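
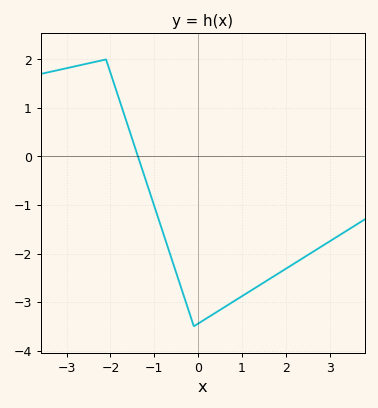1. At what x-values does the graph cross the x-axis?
-1.37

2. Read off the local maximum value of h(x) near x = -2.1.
2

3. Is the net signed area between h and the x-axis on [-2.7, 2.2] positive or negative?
negative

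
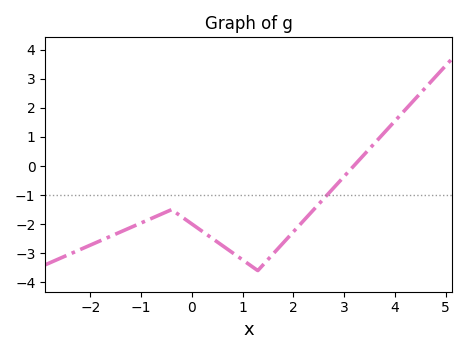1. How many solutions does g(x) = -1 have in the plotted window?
1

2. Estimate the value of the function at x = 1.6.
-3.03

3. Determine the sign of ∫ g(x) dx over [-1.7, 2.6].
negative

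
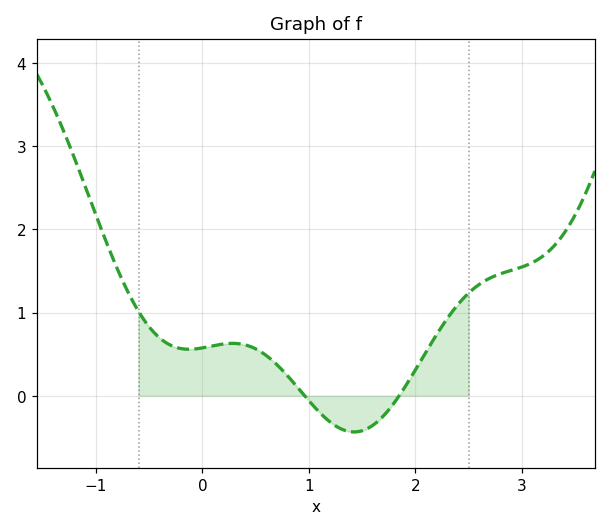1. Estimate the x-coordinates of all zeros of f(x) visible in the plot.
0.96, 1.85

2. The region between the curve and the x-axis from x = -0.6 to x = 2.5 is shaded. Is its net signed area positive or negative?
positive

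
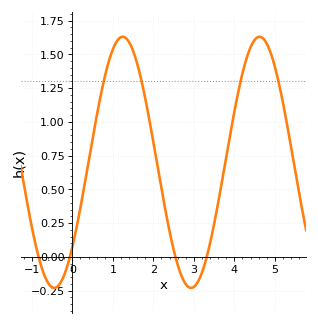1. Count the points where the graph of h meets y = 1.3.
4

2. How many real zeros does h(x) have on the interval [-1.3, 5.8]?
4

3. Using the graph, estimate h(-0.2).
-0.134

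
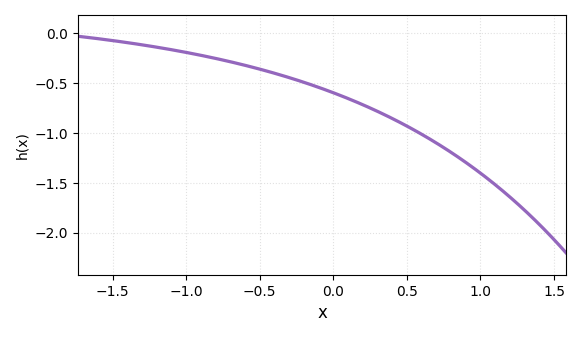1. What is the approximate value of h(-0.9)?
-0.225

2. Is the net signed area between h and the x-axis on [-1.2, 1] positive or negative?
negative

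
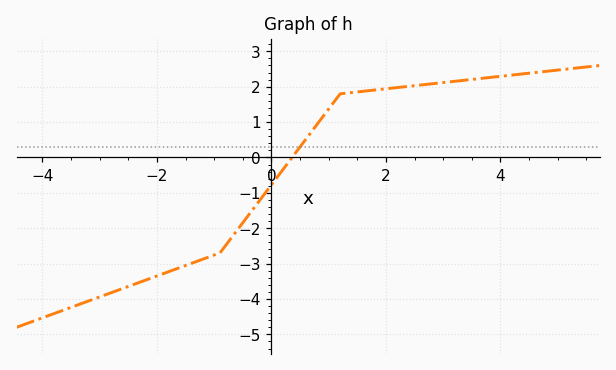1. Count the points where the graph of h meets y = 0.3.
1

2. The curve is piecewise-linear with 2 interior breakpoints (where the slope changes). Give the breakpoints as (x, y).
(-0.9, -2.7); (1.2, 1.8)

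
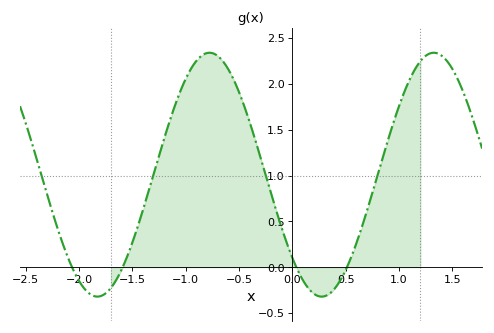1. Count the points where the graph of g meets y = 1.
4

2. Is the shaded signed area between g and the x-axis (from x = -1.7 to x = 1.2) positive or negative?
positive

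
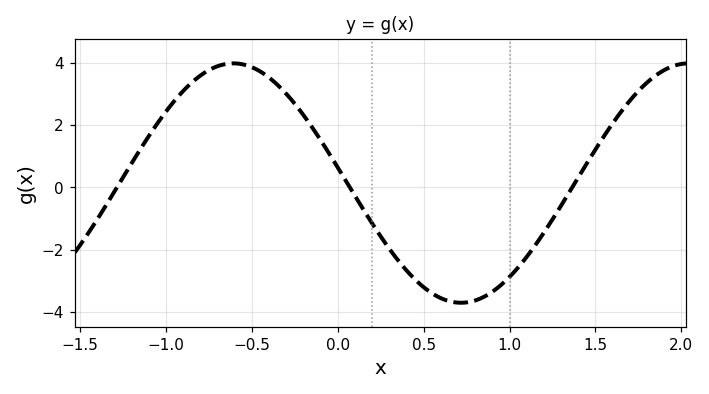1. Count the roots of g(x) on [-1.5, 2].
3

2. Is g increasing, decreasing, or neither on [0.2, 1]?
neither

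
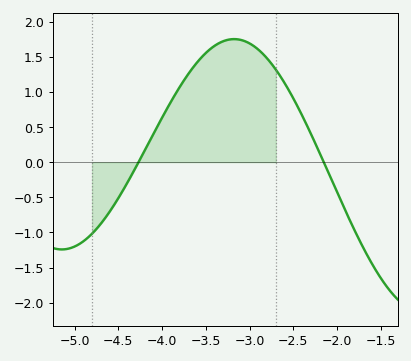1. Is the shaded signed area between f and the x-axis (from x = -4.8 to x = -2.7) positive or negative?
positive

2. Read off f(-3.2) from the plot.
1.75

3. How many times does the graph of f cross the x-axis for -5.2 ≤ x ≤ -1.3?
2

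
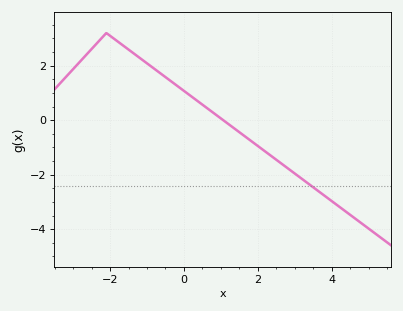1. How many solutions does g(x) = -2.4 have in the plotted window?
1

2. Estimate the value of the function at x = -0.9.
2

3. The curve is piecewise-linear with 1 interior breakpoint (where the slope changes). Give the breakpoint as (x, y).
(-2.1, 3.2)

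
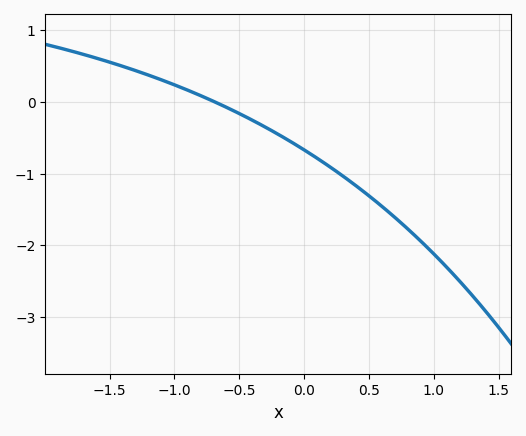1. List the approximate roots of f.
-0.69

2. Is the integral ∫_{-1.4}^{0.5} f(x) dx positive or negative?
negative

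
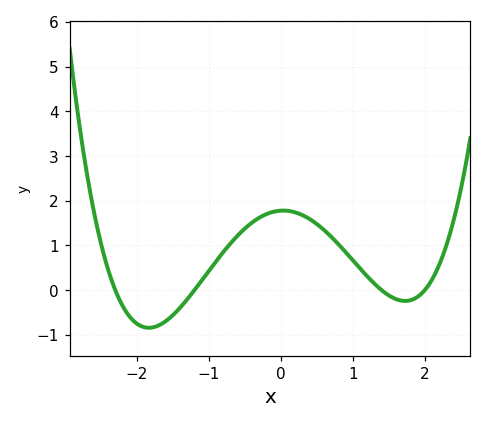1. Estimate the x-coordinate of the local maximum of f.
0.034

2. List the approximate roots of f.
-2.3, -1.2, 1.4, 2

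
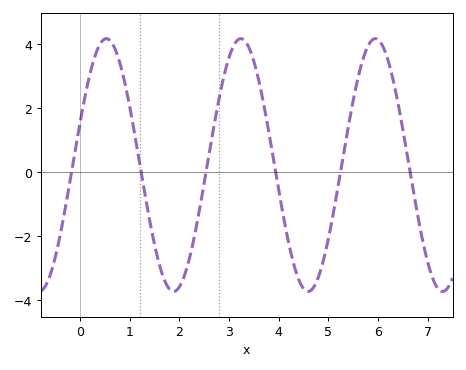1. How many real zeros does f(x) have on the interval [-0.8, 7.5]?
6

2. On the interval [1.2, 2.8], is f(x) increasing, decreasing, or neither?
neither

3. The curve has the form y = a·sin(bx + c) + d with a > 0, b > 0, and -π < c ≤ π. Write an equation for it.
y = 3.95sin(2.32x + 0.34) + 0.23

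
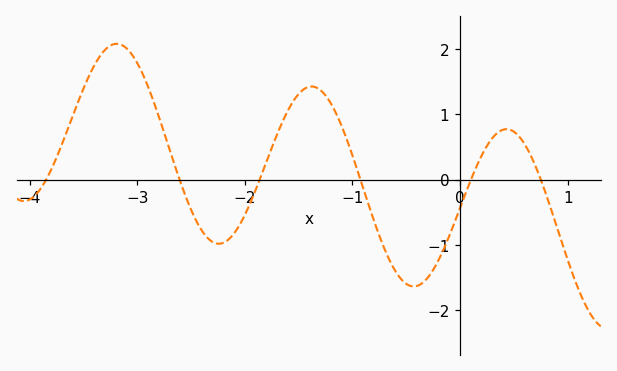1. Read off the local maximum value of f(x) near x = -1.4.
1.42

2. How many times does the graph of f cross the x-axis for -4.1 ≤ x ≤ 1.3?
6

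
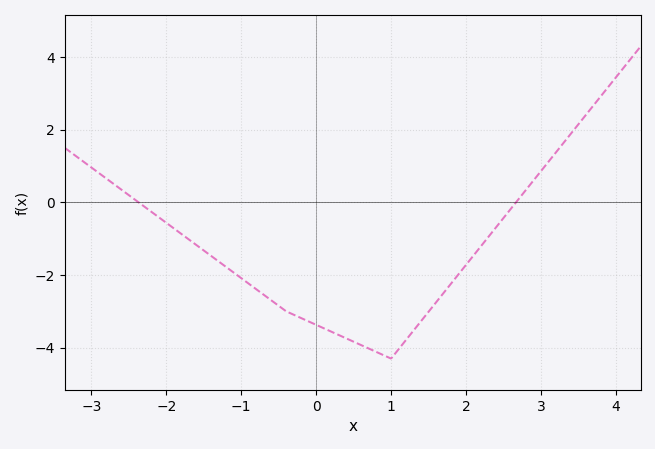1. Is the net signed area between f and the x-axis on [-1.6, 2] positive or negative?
negative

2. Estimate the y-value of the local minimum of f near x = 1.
-4.3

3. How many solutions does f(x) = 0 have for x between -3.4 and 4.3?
2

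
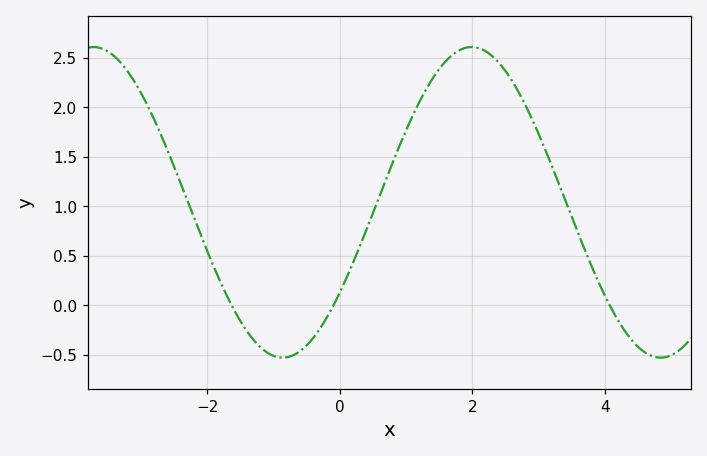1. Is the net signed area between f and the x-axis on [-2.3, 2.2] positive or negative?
positive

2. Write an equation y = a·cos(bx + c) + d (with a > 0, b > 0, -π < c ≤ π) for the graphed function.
y = 1.57cos(1.1x - 2.2) + 1.04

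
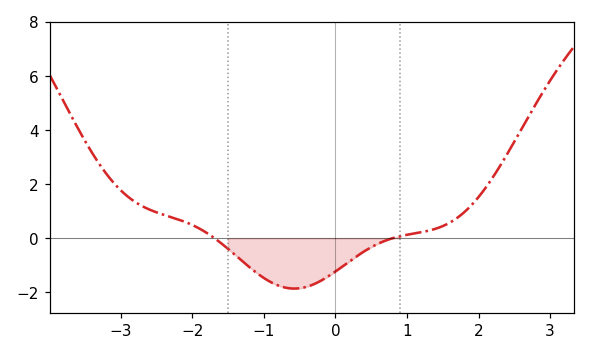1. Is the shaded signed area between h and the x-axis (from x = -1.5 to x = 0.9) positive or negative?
negative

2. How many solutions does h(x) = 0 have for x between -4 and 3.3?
2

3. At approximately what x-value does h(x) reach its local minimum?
-0.6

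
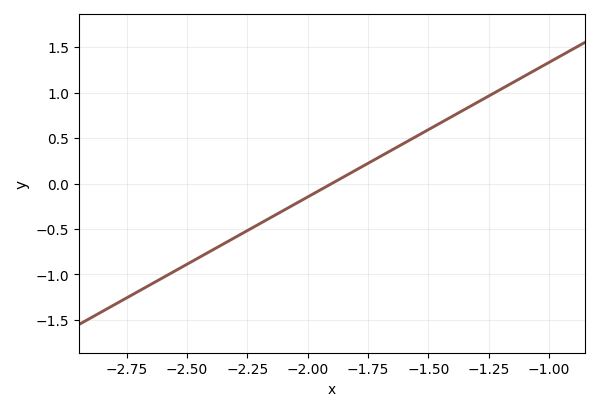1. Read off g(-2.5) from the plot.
-0.9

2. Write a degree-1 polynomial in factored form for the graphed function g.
y = 1.48(x + 1.9)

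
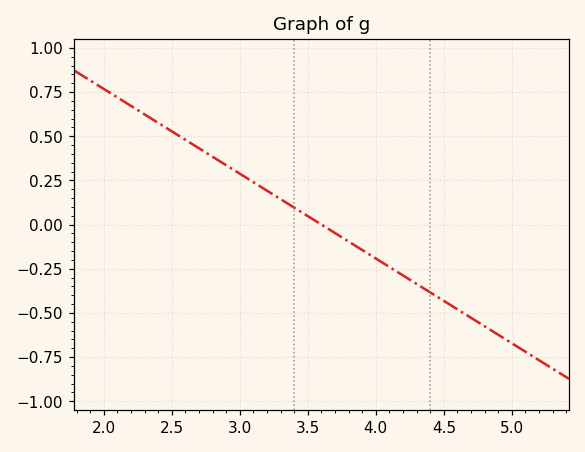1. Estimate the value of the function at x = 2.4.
0.58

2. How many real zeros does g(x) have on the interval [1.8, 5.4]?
1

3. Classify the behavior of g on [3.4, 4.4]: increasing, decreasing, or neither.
decreasing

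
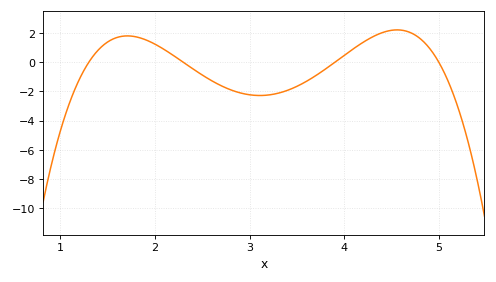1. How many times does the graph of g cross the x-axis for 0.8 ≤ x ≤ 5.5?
4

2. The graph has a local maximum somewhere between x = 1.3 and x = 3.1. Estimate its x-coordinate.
1.7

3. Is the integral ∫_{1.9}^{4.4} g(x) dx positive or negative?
negative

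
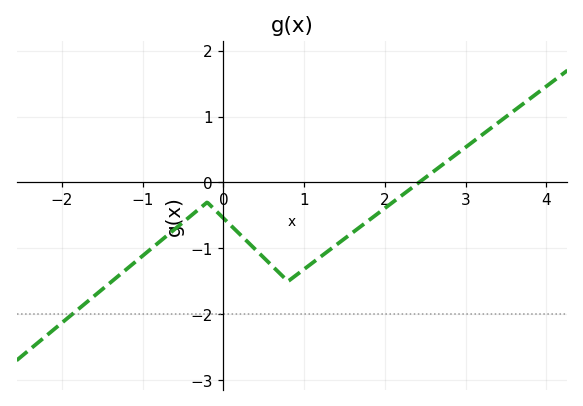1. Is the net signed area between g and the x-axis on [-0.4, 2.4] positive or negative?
negative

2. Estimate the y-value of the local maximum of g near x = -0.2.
-0.301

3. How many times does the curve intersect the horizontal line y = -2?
1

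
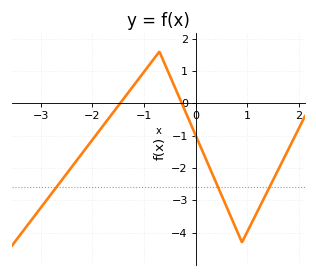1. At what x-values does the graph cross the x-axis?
-1.46, -0.266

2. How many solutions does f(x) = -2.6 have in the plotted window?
3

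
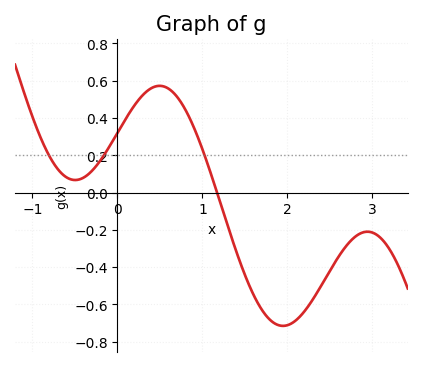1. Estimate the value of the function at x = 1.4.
-0.32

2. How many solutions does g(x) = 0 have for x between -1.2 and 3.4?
1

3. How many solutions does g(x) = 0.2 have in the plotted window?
3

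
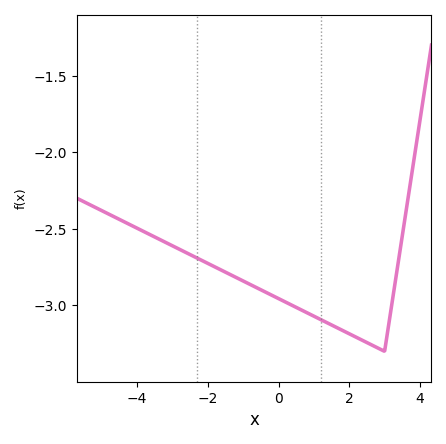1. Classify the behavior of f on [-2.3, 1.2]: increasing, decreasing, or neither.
decreasing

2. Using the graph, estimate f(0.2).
-2.98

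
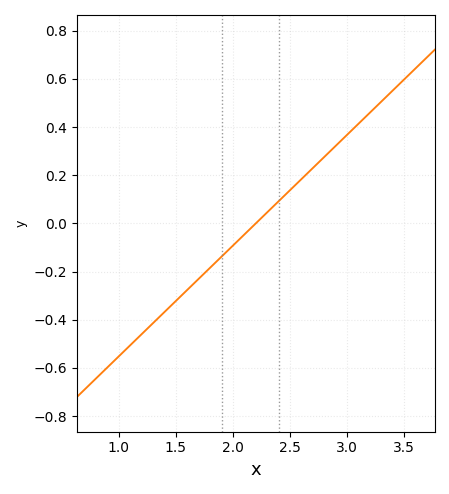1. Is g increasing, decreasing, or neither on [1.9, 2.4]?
increasing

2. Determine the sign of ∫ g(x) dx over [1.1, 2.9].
negative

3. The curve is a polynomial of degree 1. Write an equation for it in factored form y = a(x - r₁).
y = 0.46(x - 2.2)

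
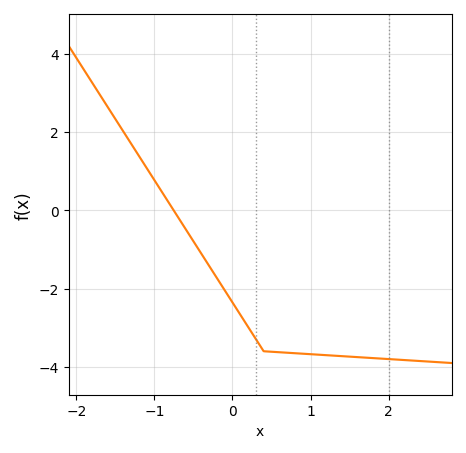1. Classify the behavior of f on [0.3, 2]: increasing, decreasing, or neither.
decreasing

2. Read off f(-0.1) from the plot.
-2.04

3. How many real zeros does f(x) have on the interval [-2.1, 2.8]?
1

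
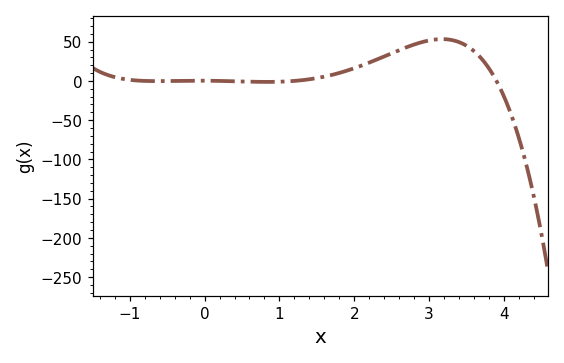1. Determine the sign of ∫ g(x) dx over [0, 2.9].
positive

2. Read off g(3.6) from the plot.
37.9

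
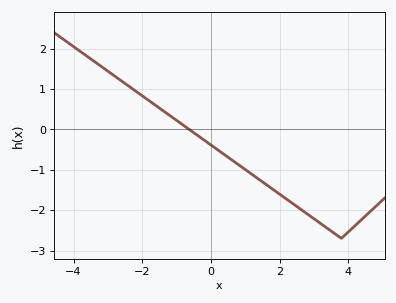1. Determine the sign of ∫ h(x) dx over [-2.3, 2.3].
negative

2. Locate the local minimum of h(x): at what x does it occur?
3.8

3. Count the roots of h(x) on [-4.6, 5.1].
1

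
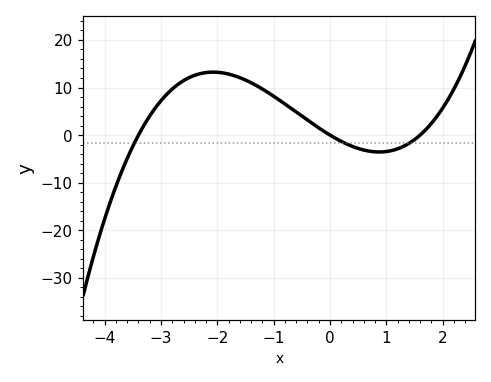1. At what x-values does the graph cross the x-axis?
-3.4, 0, 1.6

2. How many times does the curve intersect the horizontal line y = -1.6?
3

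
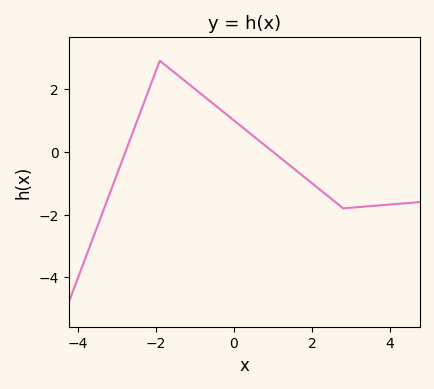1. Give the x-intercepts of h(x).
-2.8, 1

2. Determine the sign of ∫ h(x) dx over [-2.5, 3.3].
positive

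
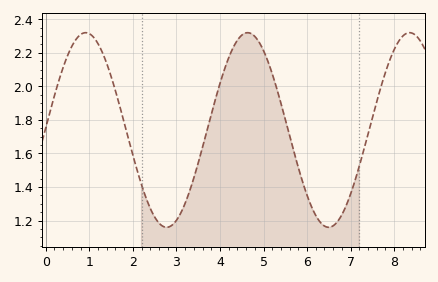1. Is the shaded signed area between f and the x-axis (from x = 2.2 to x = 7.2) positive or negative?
positive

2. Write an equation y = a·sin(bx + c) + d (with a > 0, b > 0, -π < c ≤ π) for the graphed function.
y = 0.58sin(1.7x + 0.02) + 1.74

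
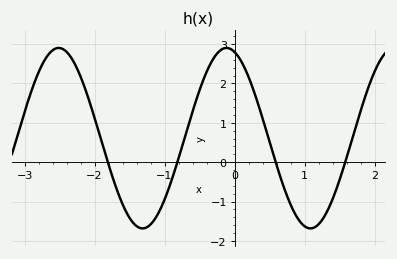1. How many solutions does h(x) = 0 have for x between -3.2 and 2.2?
4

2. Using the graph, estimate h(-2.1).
1.7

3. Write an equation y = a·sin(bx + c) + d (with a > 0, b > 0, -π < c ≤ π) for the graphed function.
y = 2.29sin(2.6x + 1.9) + 0.61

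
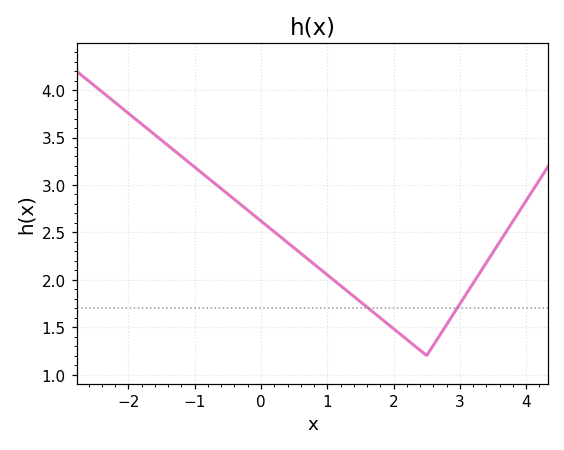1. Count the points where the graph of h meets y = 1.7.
2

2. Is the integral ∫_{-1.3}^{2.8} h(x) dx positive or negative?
positive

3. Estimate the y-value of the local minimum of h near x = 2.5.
1.2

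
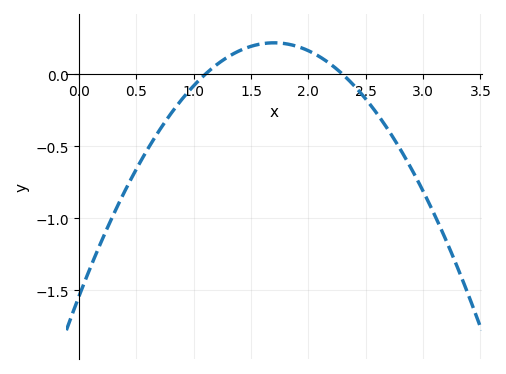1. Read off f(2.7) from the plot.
-0.4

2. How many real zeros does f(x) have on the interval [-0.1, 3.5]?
2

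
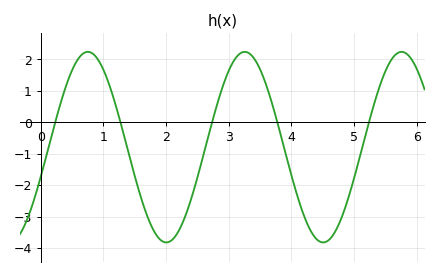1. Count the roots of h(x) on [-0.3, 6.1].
5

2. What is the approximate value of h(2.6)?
-1.03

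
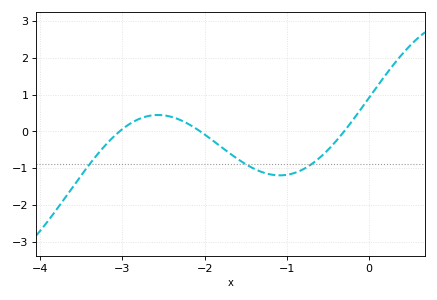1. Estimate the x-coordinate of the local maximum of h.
-2.6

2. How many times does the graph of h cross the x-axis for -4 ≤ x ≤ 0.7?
3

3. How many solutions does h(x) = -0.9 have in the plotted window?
3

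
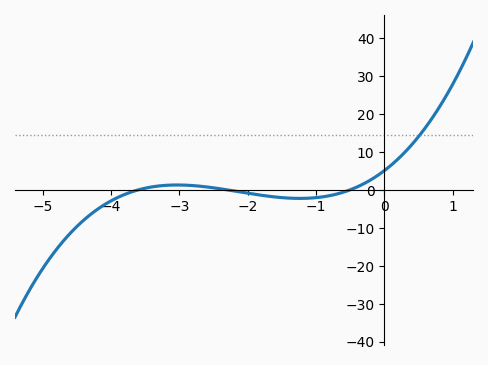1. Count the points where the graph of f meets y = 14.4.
1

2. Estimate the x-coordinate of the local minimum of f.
-1.23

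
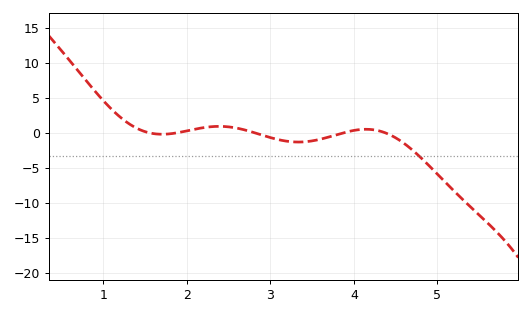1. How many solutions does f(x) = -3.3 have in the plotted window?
1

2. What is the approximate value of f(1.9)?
0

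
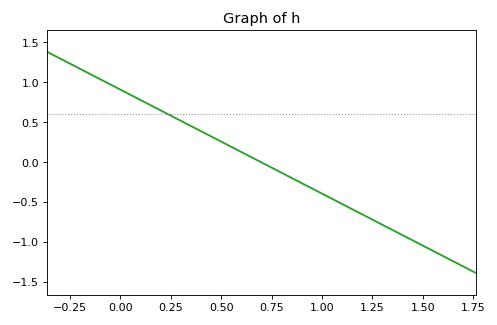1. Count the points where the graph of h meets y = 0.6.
1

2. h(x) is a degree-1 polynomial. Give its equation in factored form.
y = -1.3(x - 0.7)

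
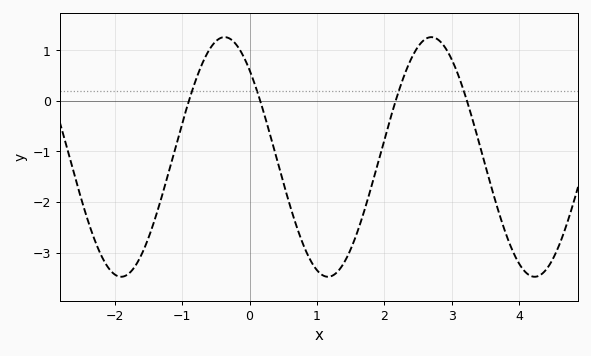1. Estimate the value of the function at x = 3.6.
-1.8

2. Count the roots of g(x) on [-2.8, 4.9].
4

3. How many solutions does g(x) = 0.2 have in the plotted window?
4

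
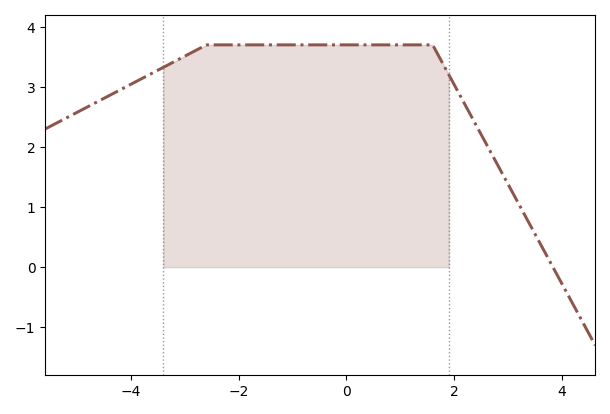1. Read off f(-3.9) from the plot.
3.1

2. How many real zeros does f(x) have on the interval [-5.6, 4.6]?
1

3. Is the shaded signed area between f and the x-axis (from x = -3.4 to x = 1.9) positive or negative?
positive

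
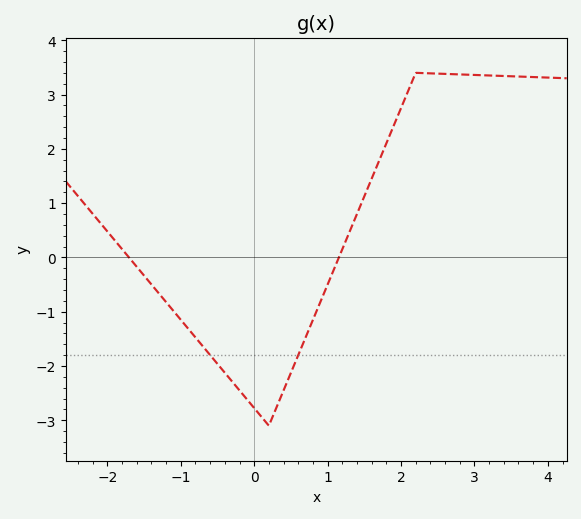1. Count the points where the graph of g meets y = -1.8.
2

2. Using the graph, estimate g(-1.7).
0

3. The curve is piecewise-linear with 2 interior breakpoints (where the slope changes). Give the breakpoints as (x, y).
(0.2, -3.1); (2.2, 3.4)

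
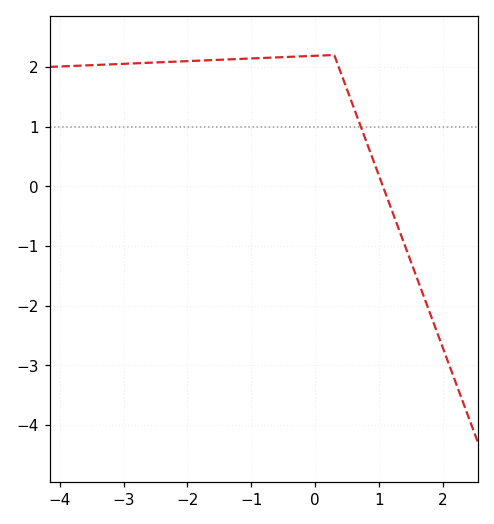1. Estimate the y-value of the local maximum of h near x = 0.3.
2.2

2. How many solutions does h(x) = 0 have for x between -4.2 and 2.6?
1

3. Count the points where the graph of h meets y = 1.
1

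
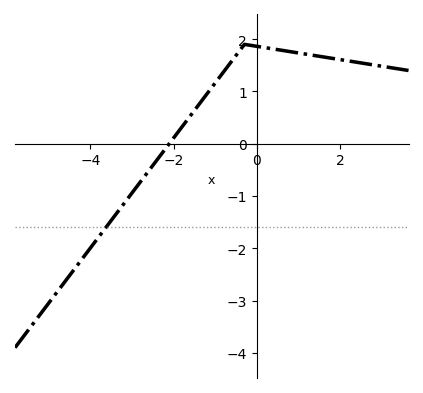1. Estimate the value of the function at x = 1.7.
1.65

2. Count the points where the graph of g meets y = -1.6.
1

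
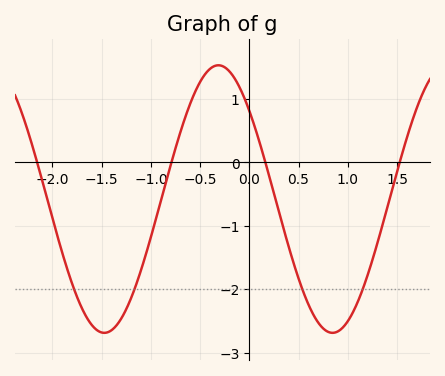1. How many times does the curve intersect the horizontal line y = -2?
4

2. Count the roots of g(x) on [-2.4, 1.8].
4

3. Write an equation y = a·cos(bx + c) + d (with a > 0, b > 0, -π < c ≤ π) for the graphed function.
y = 2.11cos(2.7x + 0.85) - 0.58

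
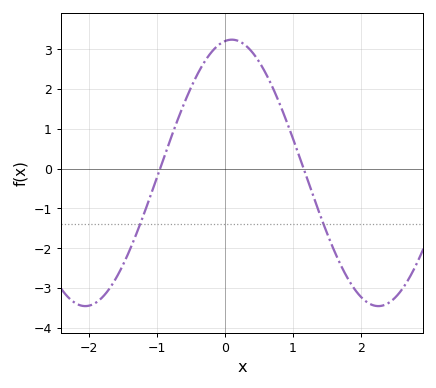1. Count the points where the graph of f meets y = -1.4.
2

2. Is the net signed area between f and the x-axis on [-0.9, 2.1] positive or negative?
positive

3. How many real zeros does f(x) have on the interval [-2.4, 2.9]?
2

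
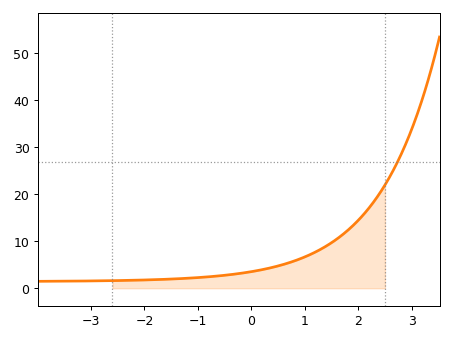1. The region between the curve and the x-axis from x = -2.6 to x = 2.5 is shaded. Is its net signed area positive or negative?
positive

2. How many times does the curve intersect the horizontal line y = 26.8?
1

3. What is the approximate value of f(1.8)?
12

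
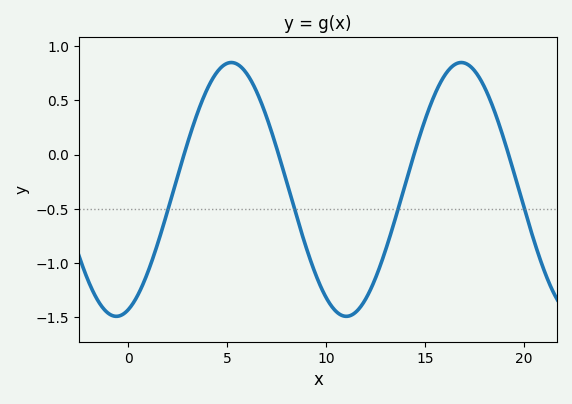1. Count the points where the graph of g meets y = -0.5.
4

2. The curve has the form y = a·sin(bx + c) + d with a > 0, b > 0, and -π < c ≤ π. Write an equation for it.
y = 1.17sin(0.54x - 1.2) - 0.32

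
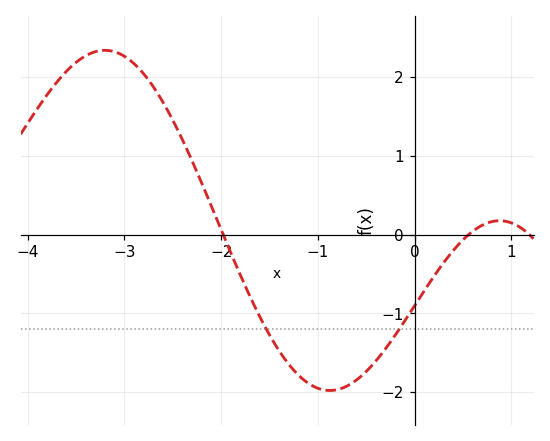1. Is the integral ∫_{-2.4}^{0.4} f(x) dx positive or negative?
negative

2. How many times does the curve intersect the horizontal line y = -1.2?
2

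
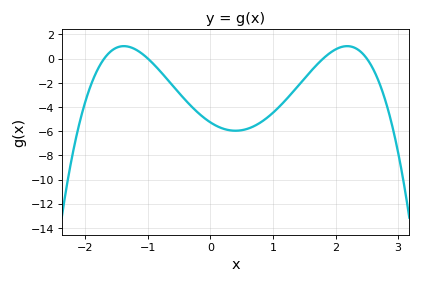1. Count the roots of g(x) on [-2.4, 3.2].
4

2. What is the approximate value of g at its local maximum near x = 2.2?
1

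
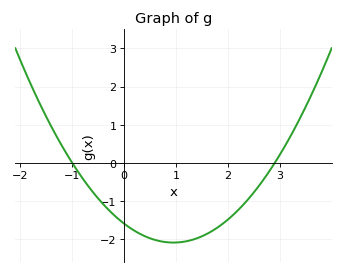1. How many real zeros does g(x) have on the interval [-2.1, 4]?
2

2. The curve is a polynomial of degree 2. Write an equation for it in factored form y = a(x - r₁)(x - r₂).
y = 0.55(x + 1)(x - 2.9)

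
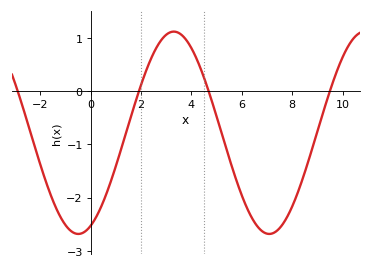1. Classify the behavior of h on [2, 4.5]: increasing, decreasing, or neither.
neither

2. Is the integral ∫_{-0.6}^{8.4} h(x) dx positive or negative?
negative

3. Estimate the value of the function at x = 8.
-2.16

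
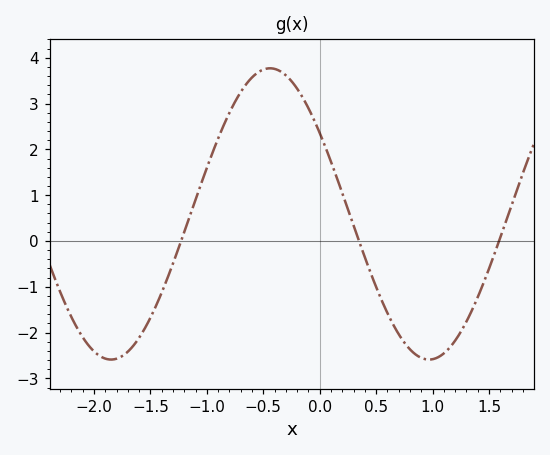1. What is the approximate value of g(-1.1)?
0.9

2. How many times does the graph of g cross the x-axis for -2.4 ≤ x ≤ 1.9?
3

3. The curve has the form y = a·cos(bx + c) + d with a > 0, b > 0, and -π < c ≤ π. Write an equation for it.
y = 3.18cos(2.2x + 0.98) + 0.59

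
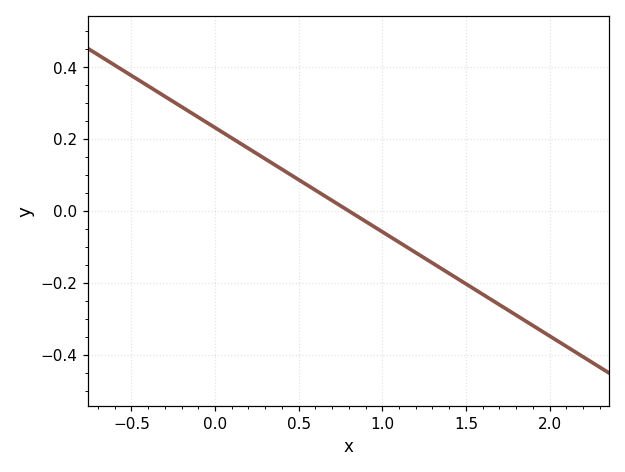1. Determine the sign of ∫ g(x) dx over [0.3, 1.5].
negative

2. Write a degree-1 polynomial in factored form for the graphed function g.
y = -0.29(x - 0.8)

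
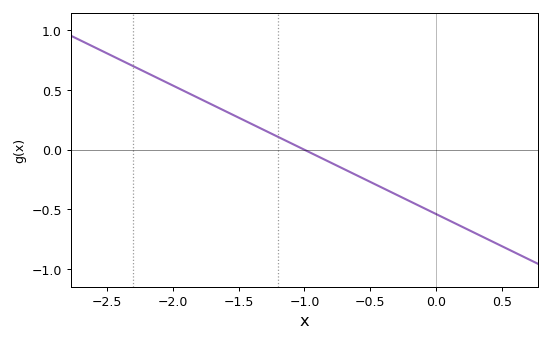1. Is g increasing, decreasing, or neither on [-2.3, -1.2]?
decreasing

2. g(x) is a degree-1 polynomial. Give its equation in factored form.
y = -0.54(x + 1)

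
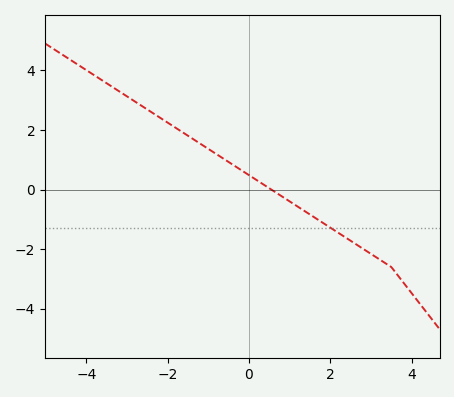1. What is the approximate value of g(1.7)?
-1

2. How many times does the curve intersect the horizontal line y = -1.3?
1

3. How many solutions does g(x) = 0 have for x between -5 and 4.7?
1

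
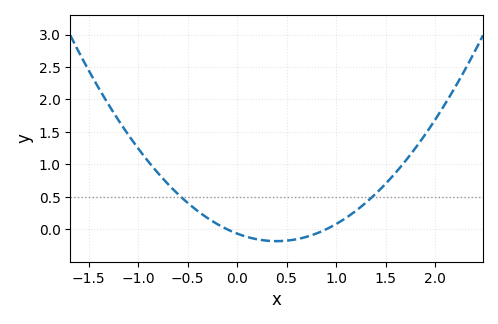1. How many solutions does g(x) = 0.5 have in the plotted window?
2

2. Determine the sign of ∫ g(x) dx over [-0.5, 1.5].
positive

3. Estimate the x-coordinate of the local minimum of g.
0.4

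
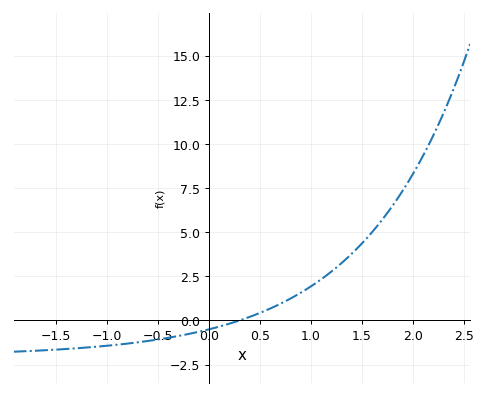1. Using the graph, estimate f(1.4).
3.8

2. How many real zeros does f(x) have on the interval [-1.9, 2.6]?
1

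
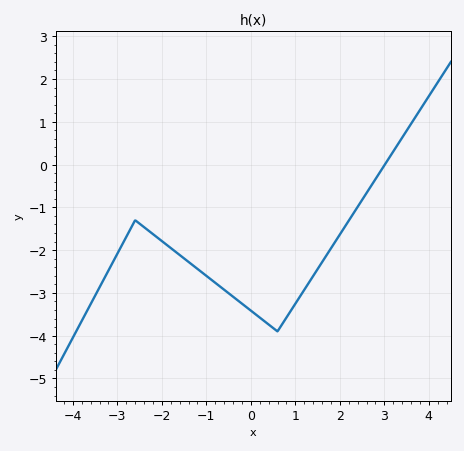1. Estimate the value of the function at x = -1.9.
-1.9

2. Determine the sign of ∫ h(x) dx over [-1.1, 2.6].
negative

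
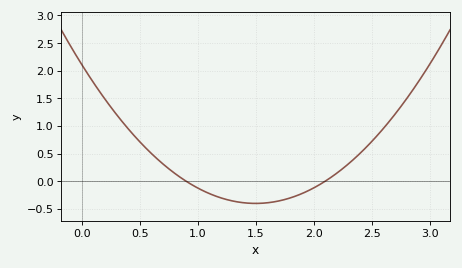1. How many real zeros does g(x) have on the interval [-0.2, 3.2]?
2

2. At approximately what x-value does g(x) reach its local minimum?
1.5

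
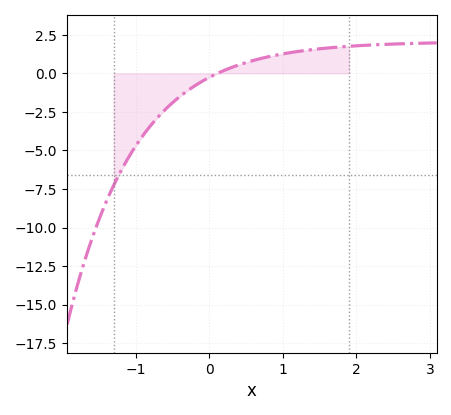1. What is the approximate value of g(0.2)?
0.187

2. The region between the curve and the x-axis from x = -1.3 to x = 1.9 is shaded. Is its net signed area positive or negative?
negative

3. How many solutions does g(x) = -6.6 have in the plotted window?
1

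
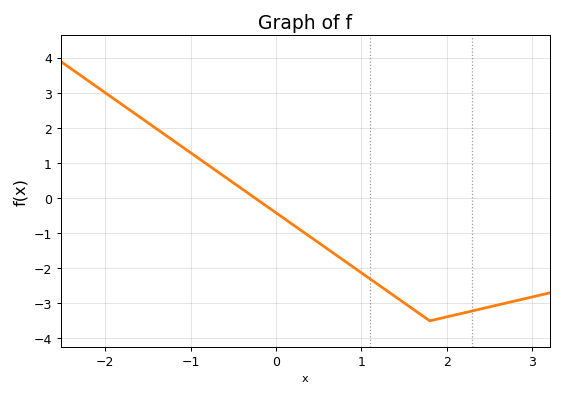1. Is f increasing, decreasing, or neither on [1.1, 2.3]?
neither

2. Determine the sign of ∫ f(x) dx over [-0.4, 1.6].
negative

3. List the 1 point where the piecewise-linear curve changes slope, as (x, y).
(1.8, -3.5)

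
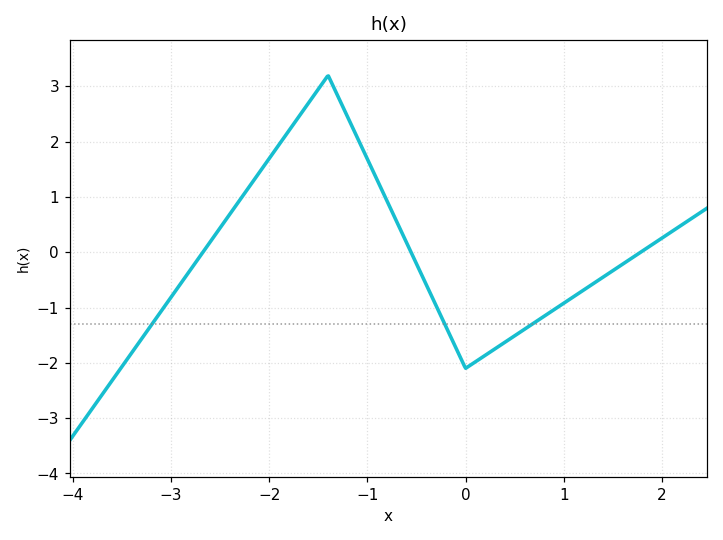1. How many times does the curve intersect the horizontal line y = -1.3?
3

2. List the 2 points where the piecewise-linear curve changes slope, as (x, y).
(-1.4, 3.2); (0, -2.1)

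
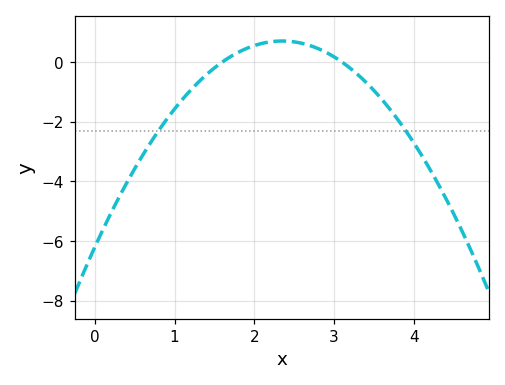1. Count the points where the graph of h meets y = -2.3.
2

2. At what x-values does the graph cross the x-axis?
1.6, 3.1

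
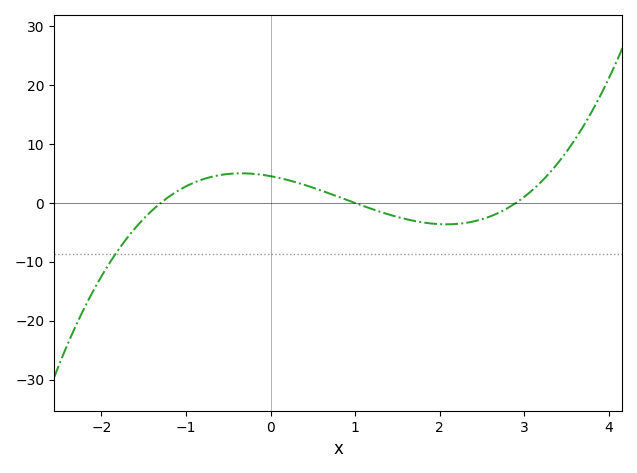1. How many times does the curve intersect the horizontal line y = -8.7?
1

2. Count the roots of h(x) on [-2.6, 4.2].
3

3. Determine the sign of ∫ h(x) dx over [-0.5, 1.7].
positive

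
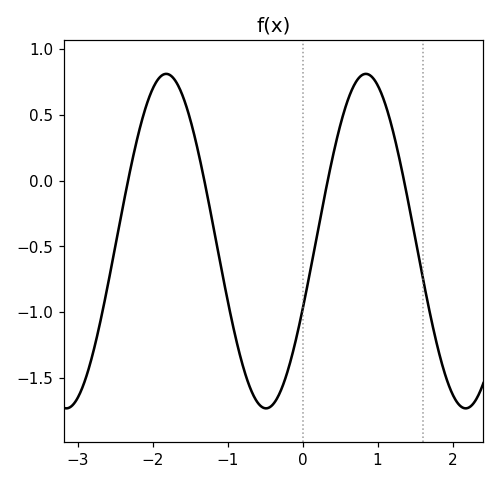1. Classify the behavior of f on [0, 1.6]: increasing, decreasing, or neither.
neither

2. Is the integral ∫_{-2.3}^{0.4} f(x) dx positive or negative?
negative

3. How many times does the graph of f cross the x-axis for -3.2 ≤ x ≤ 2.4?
4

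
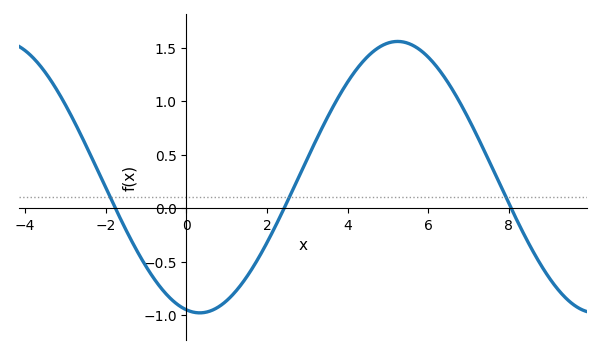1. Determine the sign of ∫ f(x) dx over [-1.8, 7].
positive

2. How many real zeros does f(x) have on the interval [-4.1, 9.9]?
3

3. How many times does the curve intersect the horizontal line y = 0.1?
3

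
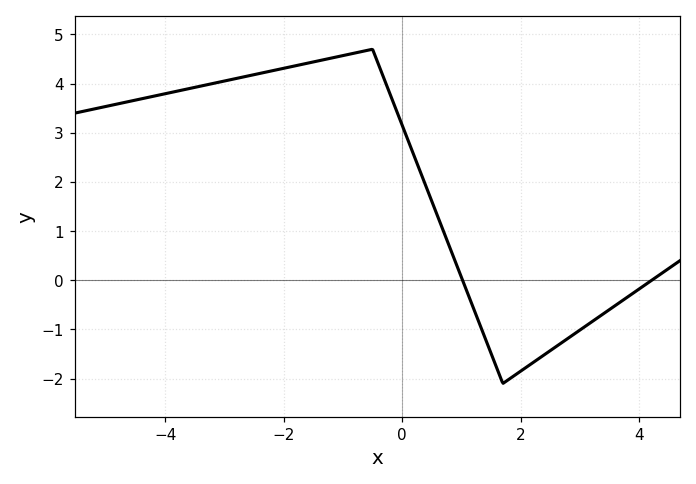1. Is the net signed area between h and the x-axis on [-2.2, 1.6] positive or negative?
positive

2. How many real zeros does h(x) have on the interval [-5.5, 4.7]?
2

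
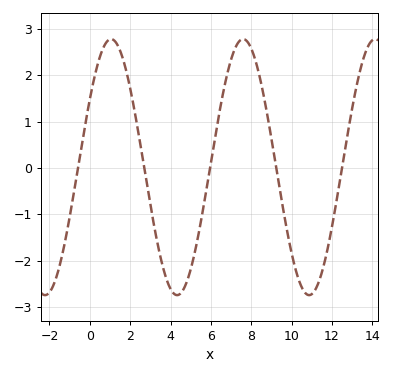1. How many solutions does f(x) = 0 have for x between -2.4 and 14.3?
5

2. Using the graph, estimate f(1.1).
2.78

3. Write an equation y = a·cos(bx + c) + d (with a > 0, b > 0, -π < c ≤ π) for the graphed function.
y = 2.76cos(0.96x - 1.01) + 0.02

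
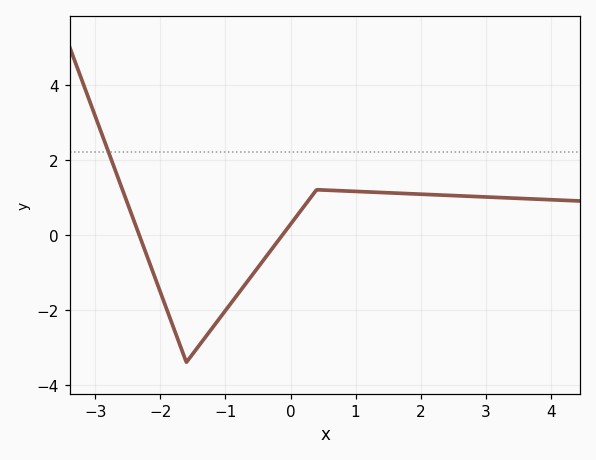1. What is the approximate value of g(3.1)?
1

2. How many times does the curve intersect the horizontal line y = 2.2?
1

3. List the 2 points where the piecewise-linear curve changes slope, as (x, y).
(-1.6, -3.4); (0.4, 1.2)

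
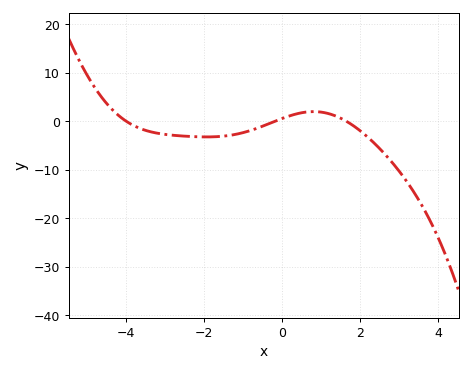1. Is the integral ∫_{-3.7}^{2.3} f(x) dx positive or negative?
negative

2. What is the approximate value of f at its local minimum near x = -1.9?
-3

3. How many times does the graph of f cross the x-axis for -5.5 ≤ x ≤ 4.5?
3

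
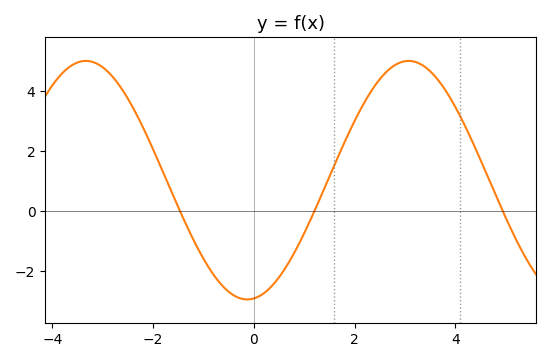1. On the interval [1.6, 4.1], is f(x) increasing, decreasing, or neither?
neither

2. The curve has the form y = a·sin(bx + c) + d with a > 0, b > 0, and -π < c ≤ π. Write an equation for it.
y = 3.98sin(0.98x - 1.4) + 1.03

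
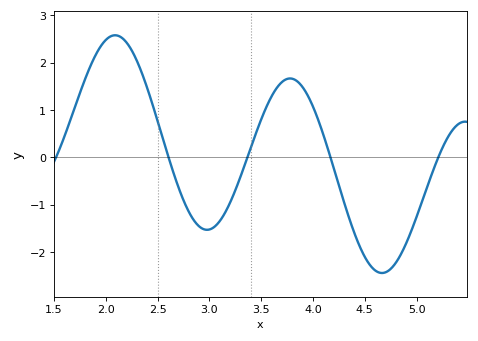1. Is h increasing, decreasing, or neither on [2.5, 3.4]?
neither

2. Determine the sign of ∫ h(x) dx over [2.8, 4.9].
negative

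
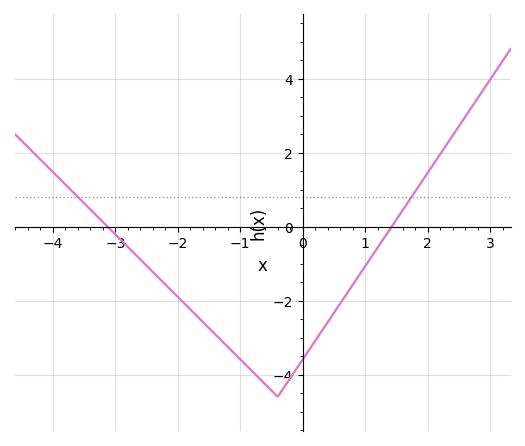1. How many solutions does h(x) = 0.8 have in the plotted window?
2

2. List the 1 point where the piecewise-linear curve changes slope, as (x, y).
(-0.4, -4.6)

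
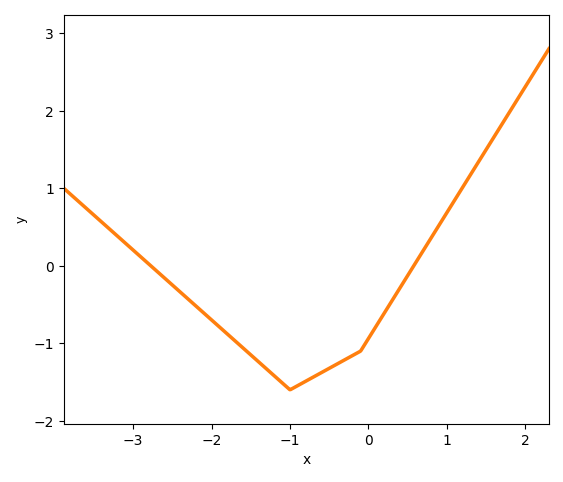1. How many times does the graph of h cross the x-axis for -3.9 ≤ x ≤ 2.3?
2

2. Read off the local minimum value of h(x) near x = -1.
-1.6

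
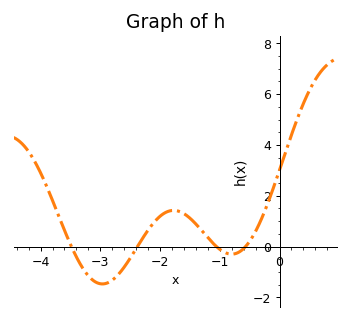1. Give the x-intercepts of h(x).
-3.48, -2.38, -1.06, -0.57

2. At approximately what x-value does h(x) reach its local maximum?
-1.77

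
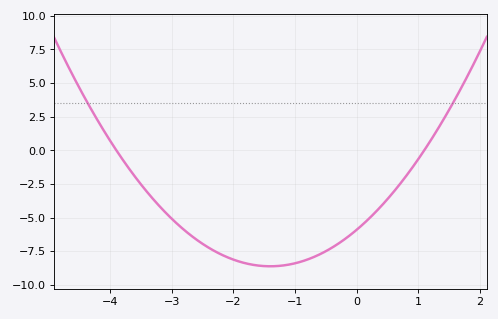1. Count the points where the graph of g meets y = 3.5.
2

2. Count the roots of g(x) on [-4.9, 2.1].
2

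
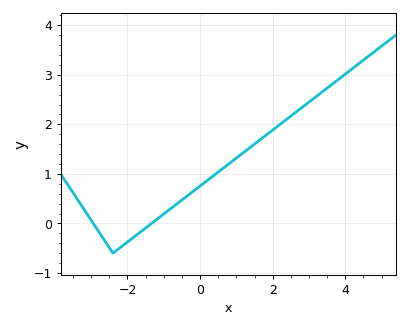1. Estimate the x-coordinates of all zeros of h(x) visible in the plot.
-2.94, -1.34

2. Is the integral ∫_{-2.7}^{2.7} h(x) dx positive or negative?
positive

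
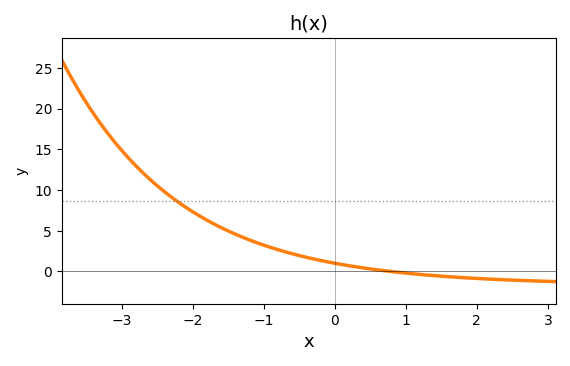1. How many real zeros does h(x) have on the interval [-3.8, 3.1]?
1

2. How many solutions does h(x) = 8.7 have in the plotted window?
1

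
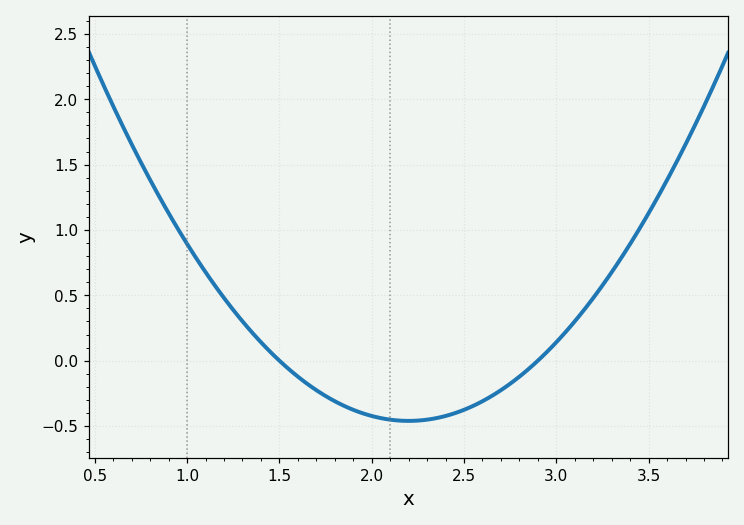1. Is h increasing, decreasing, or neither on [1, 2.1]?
decreasing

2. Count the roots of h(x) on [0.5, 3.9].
2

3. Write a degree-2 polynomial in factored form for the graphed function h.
y = 0.94(x - 1.5)(x - 2.9)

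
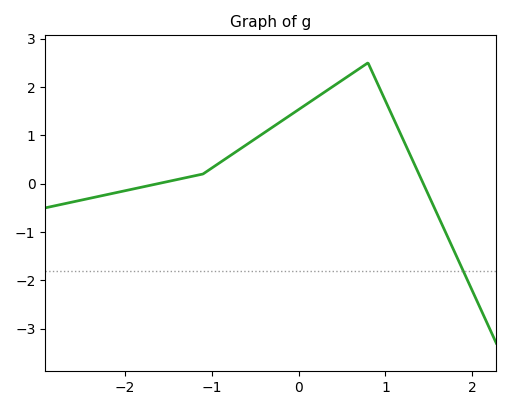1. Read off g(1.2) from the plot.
0.929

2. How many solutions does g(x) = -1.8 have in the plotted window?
1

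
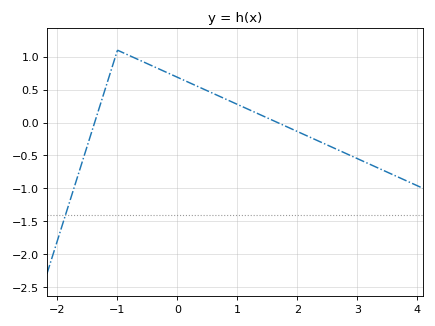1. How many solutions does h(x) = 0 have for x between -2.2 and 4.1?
2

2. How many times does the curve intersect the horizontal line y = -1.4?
1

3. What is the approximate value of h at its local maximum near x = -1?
1.1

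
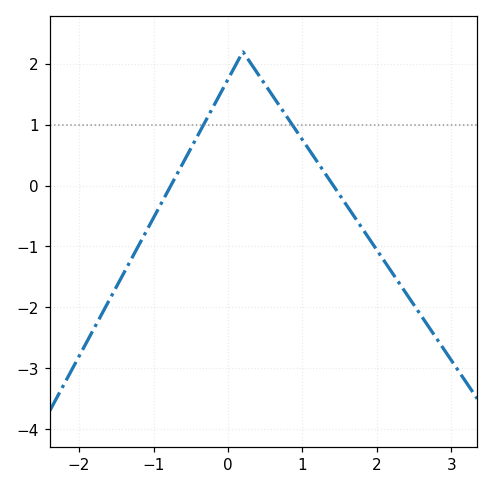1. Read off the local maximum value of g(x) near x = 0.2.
2.2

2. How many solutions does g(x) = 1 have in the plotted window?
2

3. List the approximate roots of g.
-0.767, 1.41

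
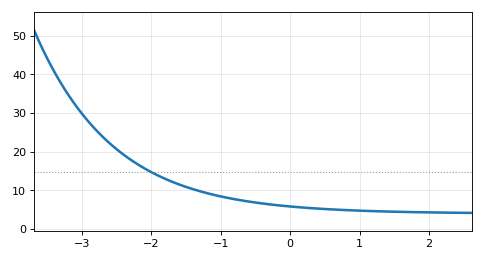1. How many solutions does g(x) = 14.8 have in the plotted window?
1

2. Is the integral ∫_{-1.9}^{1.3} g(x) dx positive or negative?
positive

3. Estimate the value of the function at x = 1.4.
4.48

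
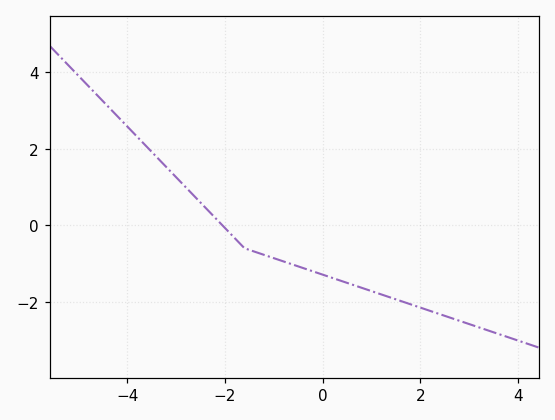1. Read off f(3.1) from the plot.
-2.6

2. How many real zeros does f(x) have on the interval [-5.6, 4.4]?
1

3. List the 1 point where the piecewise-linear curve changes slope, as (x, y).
(-1.6, -0.6)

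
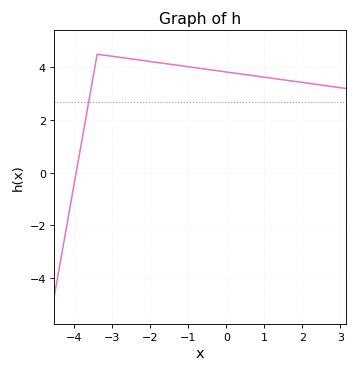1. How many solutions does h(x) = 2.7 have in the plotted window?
1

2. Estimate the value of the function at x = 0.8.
3.6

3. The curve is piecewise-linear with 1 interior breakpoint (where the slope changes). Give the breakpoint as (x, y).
(-3.4, 4.5)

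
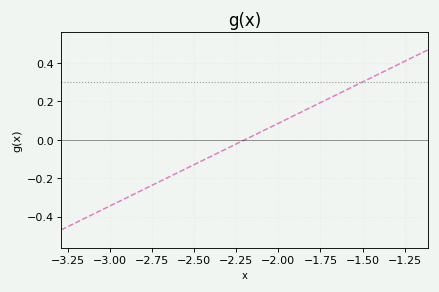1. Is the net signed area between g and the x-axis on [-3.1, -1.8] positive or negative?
negative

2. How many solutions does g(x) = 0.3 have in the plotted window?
1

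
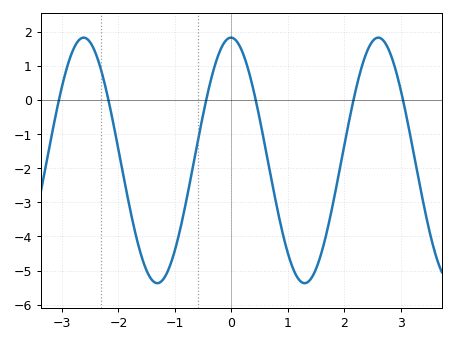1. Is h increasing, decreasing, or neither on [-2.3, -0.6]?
neither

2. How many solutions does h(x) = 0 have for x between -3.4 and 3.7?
6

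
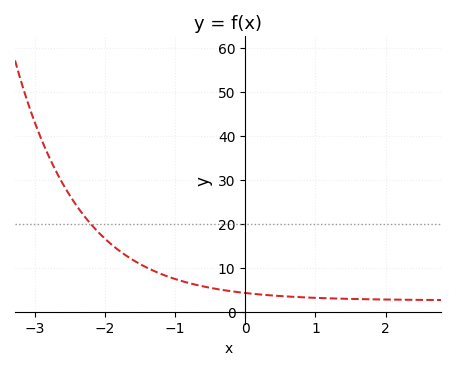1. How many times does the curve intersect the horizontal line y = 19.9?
1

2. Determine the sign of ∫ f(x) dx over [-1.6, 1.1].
positive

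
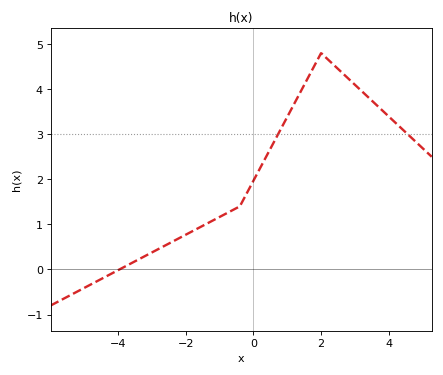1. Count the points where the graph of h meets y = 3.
2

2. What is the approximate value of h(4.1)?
3.32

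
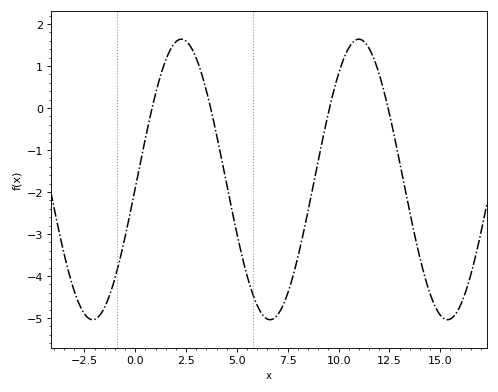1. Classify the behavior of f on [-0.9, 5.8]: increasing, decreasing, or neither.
neither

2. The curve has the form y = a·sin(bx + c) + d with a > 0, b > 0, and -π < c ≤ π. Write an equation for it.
y = 3.34sin(0.72x - 0.06) - 1.7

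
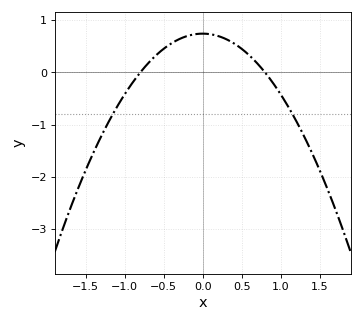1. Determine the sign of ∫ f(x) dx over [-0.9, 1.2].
positive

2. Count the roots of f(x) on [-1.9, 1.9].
2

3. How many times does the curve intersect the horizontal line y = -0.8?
2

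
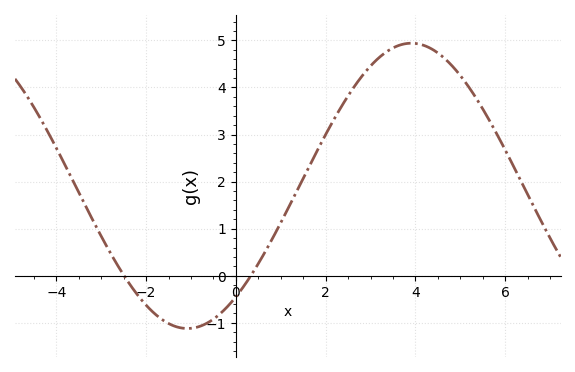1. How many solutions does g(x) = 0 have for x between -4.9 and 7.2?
2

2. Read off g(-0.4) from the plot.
-0.8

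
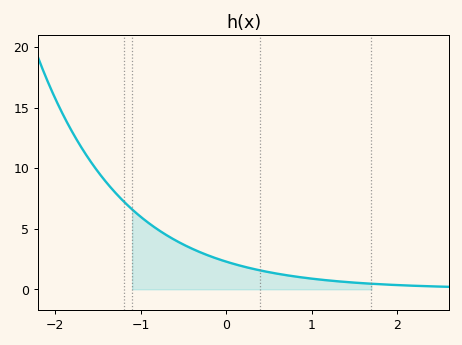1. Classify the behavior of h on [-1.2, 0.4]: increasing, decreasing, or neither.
decreasing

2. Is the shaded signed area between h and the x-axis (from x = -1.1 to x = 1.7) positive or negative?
positive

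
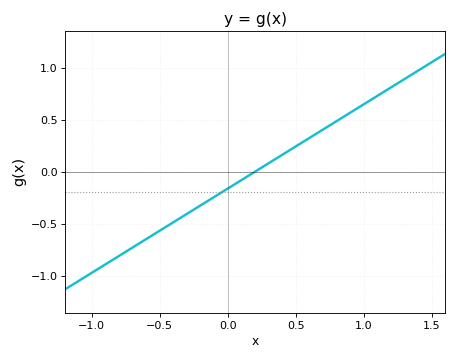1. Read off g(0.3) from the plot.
0.081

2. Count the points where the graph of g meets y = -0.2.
1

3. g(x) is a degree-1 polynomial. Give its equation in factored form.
y = 0.81(x - 0.2)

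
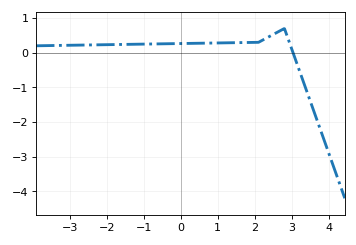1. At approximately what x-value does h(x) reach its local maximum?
2.8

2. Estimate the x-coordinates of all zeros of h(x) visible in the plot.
3.03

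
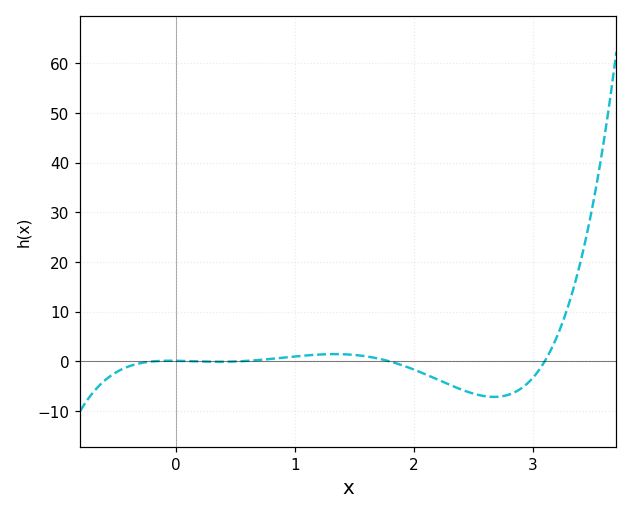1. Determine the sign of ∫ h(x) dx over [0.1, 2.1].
positive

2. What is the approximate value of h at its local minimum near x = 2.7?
-7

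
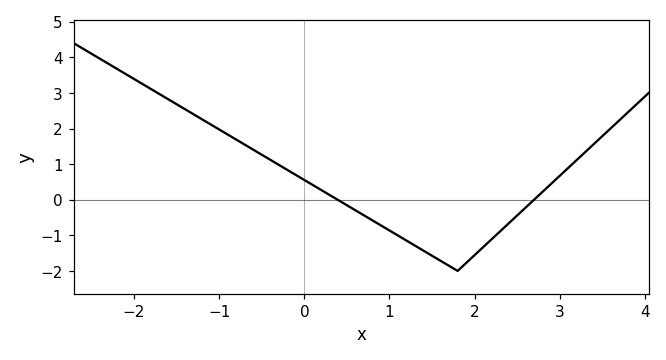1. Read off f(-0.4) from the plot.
1.12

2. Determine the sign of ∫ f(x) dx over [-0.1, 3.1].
negative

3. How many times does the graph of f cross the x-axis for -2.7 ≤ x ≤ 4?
2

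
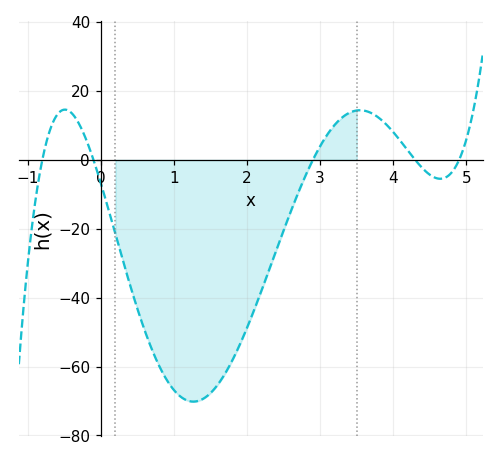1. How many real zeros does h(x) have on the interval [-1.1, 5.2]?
5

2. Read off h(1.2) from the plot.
-70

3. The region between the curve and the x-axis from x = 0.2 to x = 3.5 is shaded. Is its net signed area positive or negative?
negative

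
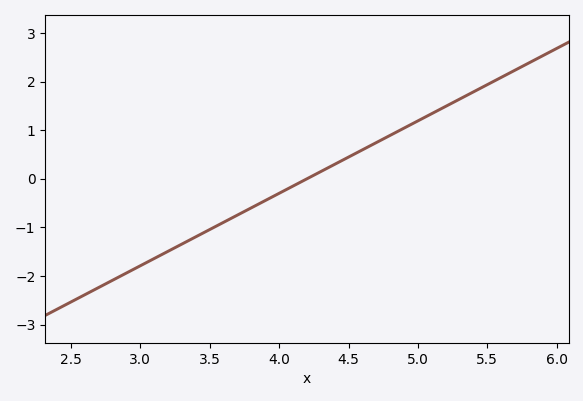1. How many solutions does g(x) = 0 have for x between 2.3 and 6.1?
1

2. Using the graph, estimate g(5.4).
1.79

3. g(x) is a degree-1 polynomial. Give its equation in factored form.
y = 1.49(x - 4.2)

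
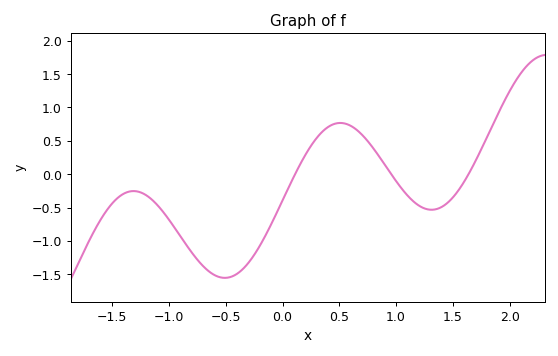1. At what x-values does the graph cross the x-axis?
0.1, 1, 1.6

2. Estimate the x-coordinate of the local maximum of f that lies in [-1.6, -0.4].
-1.3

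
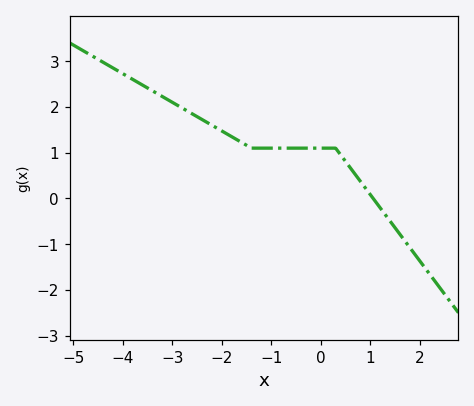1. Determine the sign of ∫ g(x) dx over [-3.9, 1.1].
positive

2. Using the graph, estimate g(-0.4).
1.1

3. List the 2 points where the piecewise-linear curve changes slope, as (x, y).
(-1.4, 1.1); (0.3, 1.1)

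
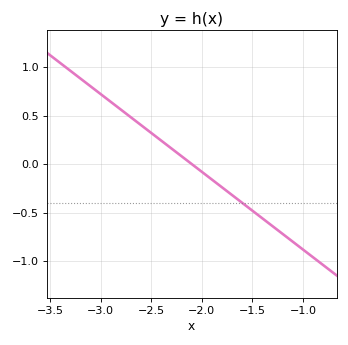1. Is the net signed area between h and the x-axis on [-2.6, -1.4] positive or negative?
negative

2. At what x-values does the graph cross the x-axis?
-2.1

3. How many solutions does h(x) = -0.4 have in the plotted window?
1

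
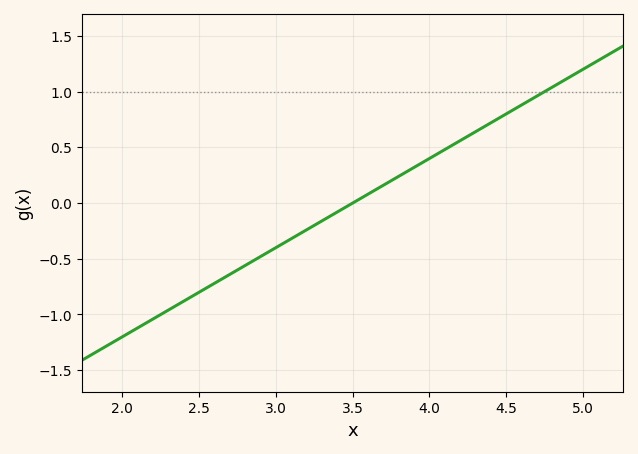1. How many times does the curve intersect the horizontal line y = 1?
1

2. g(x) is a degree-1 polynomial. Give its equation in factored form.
y = 0.8(x - 3.5)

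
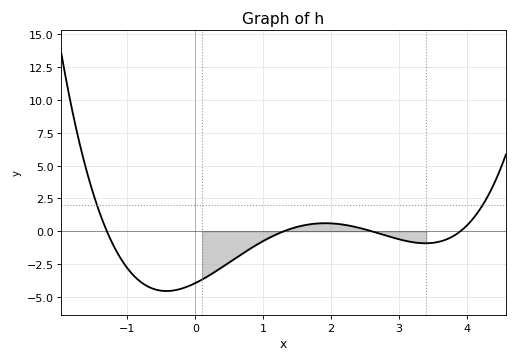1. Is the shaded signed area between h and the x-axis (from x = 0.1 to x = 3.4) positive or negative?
negative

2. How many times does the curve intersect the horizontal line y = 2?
2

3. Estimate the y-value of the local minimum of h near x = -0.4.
-4.5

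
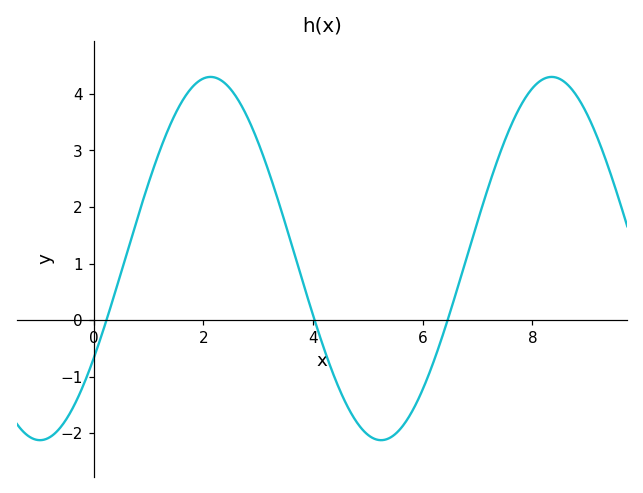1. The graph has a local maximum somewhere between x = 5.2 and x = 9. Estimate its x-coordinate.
8.4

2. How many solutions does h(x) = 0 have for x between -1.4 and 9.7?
3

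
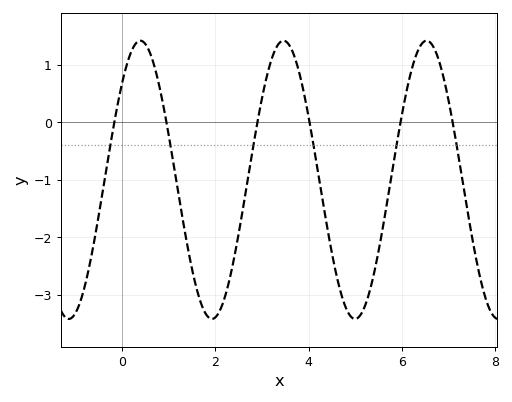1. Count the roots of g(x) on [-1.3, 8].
6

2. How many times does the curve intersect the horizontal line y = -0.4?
6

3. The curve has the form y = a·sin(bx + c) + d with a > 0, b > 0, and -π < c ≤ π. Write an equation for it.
y = 2.42sin(2x + 0.76) - 1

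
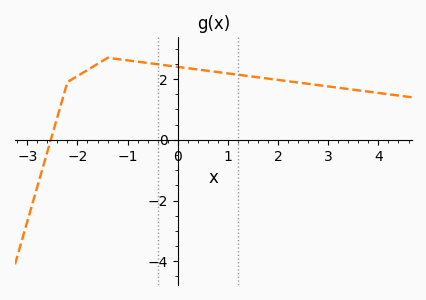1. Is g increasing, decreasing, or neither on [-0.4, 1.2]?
decreasing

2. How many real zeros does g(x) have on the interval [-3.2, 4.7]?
1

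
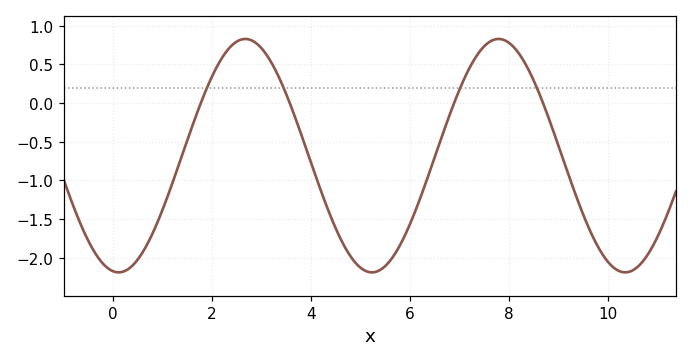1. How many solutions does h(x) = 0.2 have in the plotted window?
4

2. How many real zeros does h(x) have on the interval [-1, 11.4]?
4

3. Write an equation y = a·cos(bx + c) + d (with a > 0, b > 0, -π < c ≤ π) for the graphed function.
y = 1.51cos(1.2x + 3) - 0.68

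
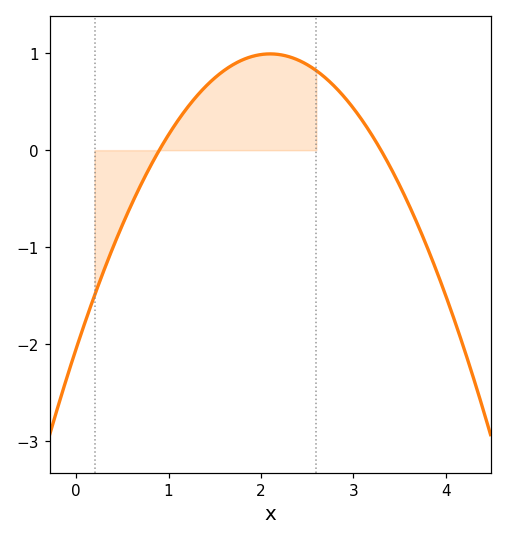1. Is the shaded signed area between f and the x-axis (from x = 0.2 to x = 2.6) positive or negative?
positive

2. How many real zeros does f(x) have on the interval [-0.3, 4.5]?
2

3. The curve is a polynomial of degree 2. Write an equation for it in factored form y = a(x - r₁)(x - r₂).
y = -0.69(x - 0.9)(x - 3.3)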